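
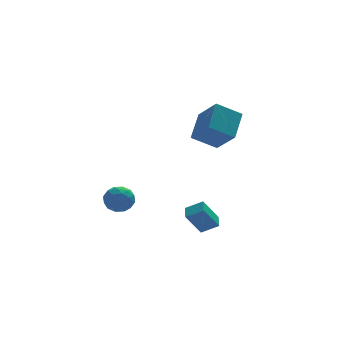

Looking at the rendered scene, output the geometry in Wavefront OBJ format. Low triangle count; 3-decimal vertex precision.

v -4.17 -1.54 0.459
v -3.56 -0.939 0.357
v -3.54 -1.981 1.623
v -2.93 -1.38 1.521
v -3.735 -1.147 1.725
v -4.124 -0.875 1.006
v -2.976 -2.045 0.974
v -3.365 -1.773 0.255
v -2.822 -1.251 0.675
v -3.291 -0.696 1.139
v -3.809 -2.224 0.841
v -4.278 -1.669 1.305
v -3.92 -1.201 0.306
v -3.18 -1.719 1.674
v -3.653 -1.582 1.794
v -3.294 -1.229 1.734
v -4.252 -1.163 0.687
v -3.893 -0.81 0.627
v -3.996 -0.932 1.431
v -3.207 -2.11 1.353
v -2.848 -1.757 1.293
v -3.806 -1.691 0.246
v -3.447 -1.338 0.186
v -3.104 -1.988 0.549
v -3.128 -1.031 0.433
v -2.758 -1.29 1.117
v -2.785 -1.681 0.796
v -3.014 -1.521 0.373
v -3.404 -0.705 0.705
v -3.034 -0.964 1.39
v -3.507 -0.827 1.51
v -3.735 -0.667 1.087
v -2.97 -0.889 0.893
v -4.066 -1.956 0.59
v -3.696 -2.215 1.275
v -3.365 -2.253 0.893
v -3.593 -2.093 0.47
v -4.342 -1.63 0.863
v -3.972 -1.889 1.547
v -4.086 -1.399 1.607
v -4.315 -1.239 1.184
v -4.13 -2.031 1.087
v 2.857 2.4 2.243
v 3.39 1.053 3.471
v 1.471 2.61 3.074
v 2.004 1.262 4.303
v 3.716 3.738 3.337
v 4.249 2.39 4.566
v 2.33 3.947 4.169
v 2.863 2.6 5.397
v -0.562 -2.993 0.016
v 0.266 -3.369 0.541
v -0.331 -2.174 0.238
v 0.497 -2.549 0.763
v 0.283 -2.891 -1.243
v 1.111 -3.266 -0.718
v 0.514 -2.071 -1.021
v 1.342 -2.447 -0.496
f 1 38 17
f 38 12 41
f 17 41 6
f 38 41 17
f 1 17 13
f 17 6 18
f 13 18 2
f 17 18 13
f 1 13 22
f 13 2 23
f 22 23 8
f 13 23 22
f 1 22 34
f 22 8 37
f 34 37 11
f 22 37 34
f 1 34 38
f 34 11 42
f 38 42 12
f 34 42 38
f 2 18 29
f 18 6 32
f 29 32 10
f 18 32 29
f 6 41 19
f 41 12 40
f 19 40 5
f 41 40 19
f 12 42 39
f 42 11 35
f 39 35 3
f 42 35 39
f 11 37 36
f 37 8 24
f 36 24 7
f 37 24 36
f 8 23 28
f 23 2 25
f 28 25 9
f 23 25 28
f 4 30 16
f 30 10 31
f 16 31 5
f 30 31 16
f 4 16 14
f 16 5 15
f 14 15 3
f 16 15 14
f 4 14 21
f 14 3 20
f 21 20 7
f 14 20 21
f 4 21 26
f 21 7 27
f 26 27 9
f 21 27 26
f 4 26 30
f 26 9 33
f 30 33 10
f 26 33 30
f 5 31 19
f 31 10 32
f 19 32 6
f 31 32 19
f 3 15 39
f 15 5 40
f 39 40 12
f 15 40 39
f 7 20 36
f 20 3 35
f 36 35 11
f 20 35 36
f 9 27 28
f 27 7 24
f 28 24 8
f 27 24 28
f 10 33 29
f 33 9 25
f 29 25 2
f 33 25 29
f 44 46 43
f 47 44 43
f 43 46 45
f 45 47 43
f 44 50 46
f 48 44 47
f 48 50 44
f 46 50 45
f 49 47 45
f 45 50 49
f 49 48 47
f 50 48 49
f 52 54 51
f 55 52 51
f 51 54 53
f 53 55 51
f 52 58 54
f 56 52 55
f 56 58 52
f 54 58 53
f 57 55 53
f 53 58 57
f 57 56 55
f 58 56 57



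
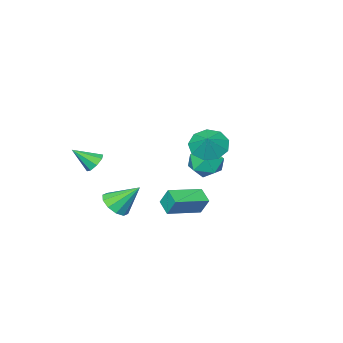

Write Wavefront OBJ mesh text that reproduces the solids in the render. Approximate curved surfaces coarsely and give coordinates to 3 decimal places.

v 3.488 0.425 -2.654
v 3.91 -0.096 -2.009
v 2.652 1.415 -1.306
v 4.251 0.351 -2.126
v 4.301 0.827 -2.445
v 4.04 1.149 -2.843
v 3.569 1.194 -3.169
v 3.067 0.946 -3.298
v 2.726 0.498 -3.181
v 2.676 0.023 -2.863
v 2.937 -0.299 -2.464
v 3.408 -0.345 -2.138
v -3.88 0.716 -1.497
v -2.783 0.522 -1.229
v -3.877 -0.782 -2.591
v -2.78 -0.976 -2.323
v -3.597 -1.117 -1.531
v -3.598 -0.191 -0.855
v -3.062 -0.069 -2.965
v -3.063 0.857 -2.289
v -2.277 0.037 -2.136
v -2.608 -0.611 -1.25
v -4.052 0.351 -2.57
v -4.383 -0.297 -1.684
v -0.954 1.52 -3.443
v -1.061 2.058 -2.41
v -0.676 2.429 -3.888
v -0.782 2.967 -2.854
v 1.042 1.113 -3.026
v 0.936 1.651 -1.992
v 1.321 2.022 -3.47
v 1.214 2.56 -2.437
v 3.527 -1.17 -0.175
v 3.967 -1.298 -0.69
v 4.433 -1.95 0.795
v 4.08 -0.85 -0.435
v 3.868 -0.589 -0.027
v 3.457 -0.668 0.294
v 3.086 -1.042 0.34
v 2.973 -1.49 0.085
v 3.185 -1.751 -0.323
v 3.597 -1.671 -0.644
v -0.225 3.528 1.669
v 0.69 3.242 1.171
v 0.405 4.112 2.491
v 0.445 3.884 0.901
v -0.113 4.36 0.99
v -0.723 4.446 1.397
v -1.101 4.103 1.931
v -1.069 3.49 2.342
v -0.642 2.895 2.438
v -0.02 2.595 2.174
v 0.506 2.733 1.674
f 2 1 4
f 2 4 3
f 4 1 5
f 4 5 3
f 5 1 6
f 5 6 3
f 6 1 7
f 6 7 3
f 7 1 8
f 7 8 3
f 8 1 9
f 8 9 3
f 9 1 10
f 9 10 3
f 10 1 11
f 10 11 3
f 11 1 12
f 11 12 3
f 12 1 2
f 12 2 3
f 13 24 18
f 13 18 14
f 13 14 20
f 13 20 23
f 13 23 24
f 14 18 22
f 18 24 17
f 24 23 15
f 23 20 19
f 20 14 21
f 16 22 17
f 16 17 15
f 16 15 19
f 16 19 21
f 16 21 22
f 17 22 18
f 15 17 24
f 19 15 23
f 21 19 20
f 22 21 14
f 26 28 25
f 29 26 25
f 25 28 27
f 27 29 25
f 26 32 28
f 30 26 29
f 30 32 26
f 28 32 27
f 31 29 27
f 27 32 31
f 31 30 29
f 32 30 31
f 34 33 36
f 34 36 35
f 36 33 37
f 36 37 35
f 37 33 38
f 37 38 35
f 38 33 39
f 38 39 35
f 39 33 40
f 39 40 35
f 40 33 41
f 40 41 35
f 41 33 42
f 41 42 35
f 42 33 34
f 42 34 35
f 44 43 46
f 44 46 45
f 46 43 47
f 46 47 45
f 47 43 48
f 47 48 45
f 48 43 49
f 48 49 45
f 49 43 50
f 49 50 45
f 50 43 51
f 50 51 45
f 51 43 52
f 51 52 45
f 52 43 53
f 52 53 45
f 53 43 44
f 53 44 45



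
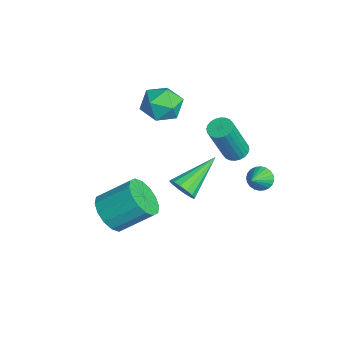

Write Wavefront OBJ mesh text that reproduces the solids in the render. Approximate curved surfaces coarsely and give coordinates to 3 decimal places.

v -0.719 -1.173 -4.038
v 0.17 -1.258 -4.146
v 0.408 -0.013 -3.17
v -0.481 0.073 -3.062
v 0.035 -0.967 -4.484
v 0.274 0.278 -3.508
v -0.302 -0.732 -4.702
v -0.064 0.514 -3.726
v -0.751 -0.614 -4.743
v -0.513 0.631 -3.767
v -1.191 -0.646 -4.595
v -0.953 0.599 -3.618
v -1.505 -0.819 -4.297
v -1.267 0.426 -3.321
v -1.608 -1.087 -3.93
v -1.37 0.158 -2.954
v -1.474 -1.378 -3.592
v -1.235 -0.133 -2.616
v -1.136 -1.614 -3.374
v -0.898 -0.368 -2.398
v -0.687 -1.731 -3.333
v -0.449 -0.486 -2.357
v -0.247 -1.699 -3.482
v -0.009 -0.454 -2.505
v 0.067 -1.526 -3.779
v 0.305 -0.281 -2.803
v -3.081 2.058 0.126
v -2.664 1.717 -0.587
v -3.576 0.743 0.467
v -3.159 0.402 -0.246
v -2.683 0.706 0.447
v -2.377 1.519 0.236
v -3.863 0.941 -0.356
v -3.557 1.754 -0.567
v -3.147 1.026 -0.885
v -2.418 0.881 -0.388
v -3.822 1.579 0.268
v -3.093 1.434 0.765
v 1.3 3.979 -1.063
v 1.665 4.066 -1.423
v 2.04 3.461 -0.437
v 1.683 4.231 -1.308
v 1.643 4.359 -1.155
v 1.551 4.429 -0.988
v 1.421 4.43 -0.833
v 1.272 4.362 -0.713
v 1.127 4.237 -0.646
v 1.009 4.072 -0.642
v 0.935 3.893 -0.703
v 0.916 3.727 -0.819
v 0.956 3.6 -0.971
v 1.048 3.53 -1.138
v 1.179 3.529 -1.293
v 1.328 3.596 -1.414
v 1.472 3.722 -1.481
v 1.591 3.887 -1.484
v -0.624 3.522 -1.057
v -0.253 3.234 -1.255
v 0.156 2.53 0.539
v -0.216 2.818 0.737
v -0.153 3.401 -1.212
v 0.255 2.697 0.582
v -0.126 3.586 -1.145
v 0.282 2.882 0.649
v -0.174 3.762 -1.065
v 0.234 3.058 0.729
v -0.291 3.901 -0.984
v 0.117 3.197 0.81
v -0.458 3.983 -0.914
v -0.05 3.278 0.88
v -0.651 3.994 -0.866
v -0.243 3.29 0.928
v -0.84 3.934 -0.846
v -0.432 3.229 0.948
v -0.996 3.81 -0.859
v -0.587 3.106 0.935
v -1.095 3.643 -0.902
v -0.687 2.939 0.892
v -1.122 3.458 -0.969
v -0.714 2.754 0.825
v -1.074 3.282 -1.049
v -0.666 2.578 0.745
v -0.957 3.143 -1.13
v -0.549 2.439 0.664
v -0.79 3.062 -1.2
v -0.382 2.357 0.594
v -0.597 3.05 -1.248
v -0.189 2.346 0.546
v -0.408 3.111 -1.268
v -0 2.406 0.526
v 1.148 1.166 -1.346
v 1.444 1.031 -0.842
v 0.292 2.554 -0.474
v 1.625 1.235 -0.989
v 1.679 1.421 -1.232
v 1.59 1.539 -1.505
v 1.383 1.556 -1.736
v 1.113 1.469 -1.863
v 0.853 1.3 -1.851
v 0.671 1.096 -1.703
v 0.617 0.91 -1.46
v 0.706 0.793 -1.187
v 0.913 0.775 -0.956
v 1.183 0.863 -0.829
f 2 1 5
f 2 5 3
f 3 5 6
f 3 6 4
f 5 1 7
f 5 7 6
f 6 7 8
f 6 8 4
f 7 1 9
f 7 9 8
f 8 9 10
f 8 10 4
f 9 1 11
f 9 11 10
f 10 11 12
f 10 12 4
f 11 1 13
f 11 13 12
f 12 13 14
f 12 14 4
f 13 1 15
f 13 15 14
f 14 15 16
f 14 16 4
f 15 1 17
f 15 17 16
f 16 17 18
f 16 18 4
f 17 1 19
f 17 19 18
f 18 19 20
f 18 20 4
f 19 1 21
f 19 21 20
f 20 21 22
f 20 22 4
f 21 1 23
f 21 23 22
f 22 23 24
f 22 24 4
f 23 1 25
f 23 25 24
f 24 25 26
f 24 26 4
f 25 1 2
f 25 2 26
f 26 2 3
f 26 3 4
f 27 38 32
f 27 32 28
f 27 28 34
f 27 34 37
f 27 37 38
f 28 32 36
f 32 38 31
f 38 37 29
f 37 34 33
f 34 28 35
f 30 36 31
f 30 31 29
f 30 29 33
f 30 33 35
f 30 35 36
f 31 36 32
f 29 31 38
f 33 29 37
f 35 33 34
f 36 35 28
f 40 39 42
f 40 42 41
f 42 39 43
f 42 43 41
f 43 39 44
f 43 44 41
f 44 39 45
f 44 45 41
f 45 39 46
f 45 46 41
f 46 39 47
f 46 47 41
f 47 39 48
f 47 48 41
f 48 39 49
f 48 49 41
f 49 39 50
f 49 50 41
f 50 39 51
f 50 51 41
f 51 39 52
f 51 52 41
f 52 39 53
f 52 53 41
f 53 39 54
f 53 54 41
f 54 39 55
f 54 55 41
f 55 39 56
f 55 56 41
f 56 39 40
f 56 40 41
f 58 57 61
f 58 61 59
f 59 61 62
f 59 62 60
f 61 57 63
f 61 63 62
f 62 63 64
f 62 64 60
f 63 57 65
f 63 65 64
f 64 65 66
f 64 66 60
f 65 57 67
f 65 67 66
f 66 67 68
f 66 68 60
f 67 57 69
f 67 69 68
f 68 69 70
f 68 70 60
f 69 57 71
f 69 71 70
f 70 71 72
f 70 72 60
f 71 57 73
f 71 73 72
f 72 73 74
f 72 74 60
f 73 57 75
f 73 75 74
f 74 75 76
f 74 76 60
f 75 57 77
f 75 77 76
f 76 77 78
f 76 78 60
f 77 57 79
f 77 79 78
f 78 79 80
f 78 80 60
f 79 57 81
f 79 81 80
f 80 81 82
f 80 82 60
f 81 57 83
f 81 83 82
f 82 83 84
f 82 84 60
f 83 57 85
f 83 85 84
f 84 85 86
f 84 86 60
f 85 57 87
f 85 87 86
f 86 87 88
f 86 88 60
f 87 57 89
f 87 89 88
f 88 89 90
f 88 90 60
f 89 57 58
f 89 58 90
f 90 58 59
f 90 59 60
f 92 91 94
f 92 94 93
f 94 91 95
f 94 95 93
f 95 91 96
f 95 96 93
f 96 91 97
f 96 97 93
f 97 91 98
f 97 98 93
f 98 91 99
f 98 99 93
f 99 91 100
f 99 100 93
f 100 91 101
f 100 101 93
f 101 91 102
f 101 102 93
f 102 91 103
f 102 103 93
f 103 91 104
f 103 104 93
f 104 91 92
f 104 92 93



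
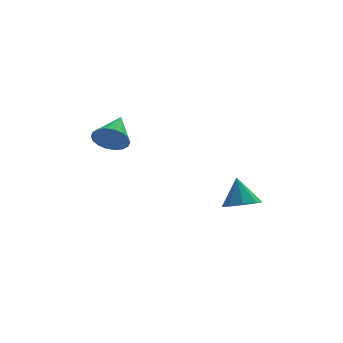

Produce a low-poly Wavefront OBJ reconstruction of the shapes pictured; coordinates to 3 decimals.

v 1.272 -2.528 -3.676
v 1.682 -3.05 -3.371
v 1.168 -1.972 -2.584
v 1.973 -2.677 -3.533
v 1.935 -2.235 -3.762
v 1.588 -1.93 -3.95
v 1.093 -1.905 -4.011
v 0.682 -2.171 -3.914
v 0.547 -2.605 -3.707
v 0.752 -3.002 -3.484
v 1.2 -3.178 -3.352
v -3.248 -1.678 -0.583
v -2.817 -1.563 -1.135
v -2.752 -0.542 0.043
v -3.078 -1.404 -1.216
v -3.373 -1.3 -1.171
v -3.643 -1.271 -1.01
v -3.835 -1.322 -0.765
v -3.911 -1.444 -0.483
v -3.856 -1.613 -0.222
v -3.68 -1.794 -0.032
v -3.419 -1.953 0.049
v -3.124 -2.057 0.004
v -2.853 -2.086 -0.157
v -2.661 -2.035 -0.402
v -2.585 -1.913 -0.684
v -2.641 -1.744 -0.945
f 2 1 4
f 2 4 3
f 4 1 5
f 4 5 3
f 5 1 6
f 5 6 3
f 6 1 7
f 6 7 3
f 7 1 8
f 7 8 3
f 8 1 9
f 8 9 3
f 9 1 10
f 9 10 3
f 10 1 11
f 10 11 3
f 11 1 2
f 11 2 3
f 13 12 15
f 13 15 14
f 15 12 16
f 15 16 14
f 16 12 17
f 16 17 14
f 17 12 18
f 17 18 14
f 18 12 19
f 18 19 14
f 19 12 20
f 19 20 14
f 20 12 21
f 20 21 14
f 21 12 22
f 21 22 14
f 22 12 23
f 22 23 14
f 23 12 24
f 23 24 14
f 24 12 25
f 24 25 14
f 25 12 26
f 25 26 14
f 26 12 27
f 26 27 14
f 27 12 13
f 27 13 14



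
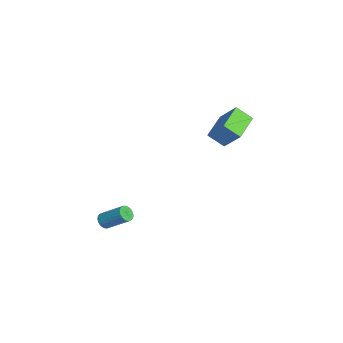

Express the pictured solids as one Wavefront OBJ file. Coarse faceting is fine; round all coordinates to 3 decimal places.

v -0.155 -3.658 -3.18
v 0.298 -3.827 -3.307
v 0.968 -2.751 -2.347
v 0.515 -2.582 -2.22
v 0.269 -3.689 -3.442
v 0.94 -2.613 -2.482
v 0.176 -3.546 -3.537
v 0.847 -2.47 -2.577
v 0.033 -3.421 -3.578
v 0.703 -2.345 -2.618
v -0.139 -3.331 -3.558
v 0.531 -2.255 -2.598
v -0.314 -3.291 -3.48
v 0.357 -2.215 -2.521
v -0.464 -3.307 -3.357
v 0.206 -2.231 -2.398
v -0.568 -3.377 -3.207
v 0.103 -2.301 -2.247
v -0.608 -3.489 -3.053
v 0.062 -2.413 -2.093
v -0.58 -3.627 -2.918
v 0.091 -2.551 -1.958
v -0.487 -3.77 -2.823
v 0.184 -2.694 -1.863
v -0.343 -3.895 -2.782
v 0.327 -2.819 -1.822
v -0.171 -3.985 -2.802
v 0.499 -2.909 -1.842
v 0.003 -4.025 -2.879
v 0.674 -2.949 -1.92
v 0.154 -4.009 -3.002
v 0.824 -2.933 -2.043
v 0.257 -3.939 -3.153
v 0.928 -2.863 -2.193
v -4.309 4.008 0.406
v -4.65 3.165 1.126
v -3.489 4.709 1.615
v -3.83 3.866 2.335
v -2.89 3.074 -0.015
v -3.231 2.231 0.705
v -2.07 3.775 1.194
v -2.411 2.932 1.914
f 2 1 5
f 2 5 3
f 3 5 6
f 3 6 4
f 5 1 7
f 5 7 6
f 6 7 8
f 6 8 4
f 7 1 9
f 7 9 8
f 8 9 10
f 8 10 4
f 9 1 11
f 9 11 10
f 10 11 12
f 10 12 4
f 11 1 13
f 11 13 12
f 12 13 14
f 12 14 4
f 13 1 15
f 13 15 14
f 14 15 16
f 14 16 4
f 15 1 17
f 15 17 16
f 16 17 18
f 16 18 4
f 17 1 19
f 17 19 18
f 18 19 20
f 18 20 4
f 19 1 21
f 19 21 20
f 20 21 22
f 20 22 4
f 21 1 23
f 21 23 22
f 22 23 24
f 22 24 4
f 23 1 25
f 23 25 24
f 24 25 26
f 24 26 4
f 25 1 27
f 25 27 26
f 26 27 28
f 26 28 4
f 27 1 29
f 27 29 28
f 28 29 30
f 28 30 4
f 29 1 31
f 29 31 30
f 30 31 32
f 30 32 4
f 31 1 33
f 31 33 32
f 32 33 34
f 32 34 4
f 33 1 2
f 33 2 34
f 34 2 3
f 34 3 4
f 36 38 35
f 39 36 35
f 35 38 37
f 37 39 35
f 36 42 38
f 40 36 39
f 40 42 36
f 38 42 37
f 41 39 37
f 37 42 41
f 41 40 39
f 42 40 41



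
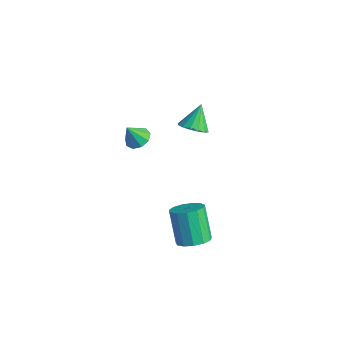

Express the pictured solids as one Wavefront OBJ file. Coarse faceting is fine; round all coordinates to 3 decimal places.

v -0.694 1.952 -0.952
v -0.318 1.406 -0.42
v -1.066 2.848 0.232
v -0.002 1.689 -0.534
v 0.13 2.043 -0.761
v 0.04 2.372 -1.038
v -0.246 2.589 -1.293
v -0.652 2.636 -1.456
v -1.069 2.499 -1.483
v -1.386 2.216 -1.369
v -1.517 1.862 -1.143
v -1.428 1.532 -0.865
v -1.142 1.315 -0.611
v -0.736 1.269 -0.448
v -3.451 0.471 -3.073
v -2.742 0.631 -2.85
v -3.689 -0.071 -1.927
v -3.06 1.025 -2.73
v -3.561 1.159 -2.771
v -4.01 0.971 -2.953
v -4.197 0.549 -3.191
v -4.036 0.09 -3.374
v -3.6 -0.191 -3.416
v -3.095 -0.162 -3.298
v -2.756 0.162 -3.074
v 3.691 -1.851 -4.49
v 4.425 -1.389 -4.153
v 3.382 -0.947 -2.492
v 2.649 -1.409 -2.83
v 4.142 -1.041 -4.424
v 3.1 -0.598 -2.763
v 3.716 -0.949 -4.715
v 2.674 -0.507 -3.054
v 3.283 -1.144 -4.935
v 2.24 -0.702 -3.275
v 2.979 -1.564 -5.014
v 1.936 -1.121 -3.354
v 2.901 -2.075 -4.927
v 1.859 -1.632 -3.266
v 3.074 -2.514 -4.701
v 2.032 -2.072 -3.04
v 3.443 -2.744 -4.408
v 2.401 -2.301 -2.747
v 3.891 -2.69 -4.141
v 2.849 -2.247 -2.481
v 4.275 -2.37 -3.986
v 3.233 -1.927 -2.325
v 4.474 -1.885 -3.99
v 3.432 -1.442 -2.329
f 2 1 4
f 2 4 3
f 4 1 5
f 4 5 3
f 5 1 6
f 5 6 3
f 6 1 7
f 6 7 3
f 7 1 8
f 7 8 3
f 8 1 9
f 8 9 3
f 9 1 10
f 9 10 3
f 10 1 11
f 10 11 3
f 11 1 12
f 11 12 3
f 12 1 13
f 12 13 3
f 13 1 14
f 13 14 3
f 14 1 2
f 14 2 3
f 16 15 18
f 16 18 17
f 18 15 19
f 18 19 17
f 19 15 20
f 19 20 17
f 20 15 21
f 20 21 17
f 21 15 22
f 21 22 17
f 22 15 23
f 22 23 17
f 23 15 24
f 23 24 17
f 24 15 25
f 24 25 17
f 25 15 16
f 25 16 17
f 27 26 30
f 27 30 28
f 28 30 31
f 28 31 29
f 30 26 32
f 30 32 31
f 31 32 33
f 31 33 29
f 32 26 34
f 32 34 33
f 33 34 35
f 33 35 29
f 34 26 36
f 34 36 35
f 35 36 37
f 35 37 29
f 36 26 38
f 36 38 37
f 37 38 39
f 37 39 29
f 38 26 40
f 38 40 39
f 39 40 41
f 39 41 29
f 40 26 42
f 40 42 41
f 41 42 43
f 41 43 29
f 42 26 44
f 42 44 43
f 43 44 45
f 43 45 29
f 44 26 46
f 44 46 45
f 45 46 47
f 45 47 29
f 46 26 48
f 46 48 47
f 47 48 49
f 47 49 29
f 48 26 27
f 48 27 49
f 49 27 28
f 49 28 29



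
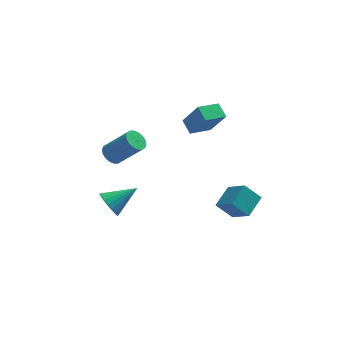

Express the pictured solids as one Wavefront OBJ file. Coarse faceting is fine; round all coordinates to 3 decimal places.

v -4.212 3.777 0.247
v -3.641 3.817 -0.238
v -2.277 3.303 1.329
v -2.848 3.263 1.813
v -3.66 4.128 -0.119
v -2.295 3.615 1.448
v -3.788 4.37 0.072
v -2.424 3.857 1.639
v -4 4.494 0.297
v -2.636 3.981 1.864
v -4.254 4.477 0.513
v -2.89 3.963 2.08
v -4.5 4.32 0.676
v -3.136 3.807 2.242
v -4.689 4.056 0.754
v -3.325 3.542 2.32
v -4.783 3.737 0.731
v -3.419 3.223 2.298
v -4.765 3.425 0.612
v -3.4 2.912 2.179
v -4.636 3.183 0.421
v -3.272 2.67 1.988
v -4.424 3.059 0.196
v -3.06 2.546 1.763
v -4.17 3.077 -0.02
v -2.806 2.563 1.547
v -3.924 3.233 -0.182
v -2.56 2.72 1.384
v -3.735 3.498 -0.26
v -2.371 2.984 1.306
v 0.13 2.364 2.903
v -0.214 3.193 3.408
v 1.372 3.079 2.575
v 1.027 3.908 3.08
v 0.933 1.712 4.52
v 0.588 2.541 5.025
v 2.174 2.427 4.192
v 1.83 3.256 4.697
v -4.692 -1.169 -0.042
v -4.236 -1.292 -0.808
v -3.068 -0.651 0.842
v -4.336 -0.933 -0.834
v -4.498 -0.614 -0.723
v -4.694 -0.391 -0.495
v -4.889 -0.303 -0.188
v -5.05 -0.365 0.144
v -5.149 -0.565 0.444
v -5.169 -0.87 0.66
v -5.107 -1.227 0.755
v -4.973 -1.573 0.711
v -4.79 -1.85 0.538
v -4.591 -2.009 0.264
v -4.408 -2.023 -0.062
v -4.275 -1.889 -0.385
v -4.214 -1.631 -0.649
v 1.715 -4.571 2.506
v 2.515 -3.484 3.062
v 0.961 -3.518 1.532
v 1.762 -2.431 2.088
v 2.618 -4.769 1.592
v 3.419 -3.682 2.148
v 1.865 -3.716 0.618
v 2.665 -2.629 1.174
f 2 1 5
f 2 5 3
f 3 5 6
f 3 6 4
f 5 1 7
f 5 7 6
f 6 7 8
f 6 8 4
f 7 1 9
f 7 9 8
f 8 9 10
f 8 10 4
f 9 1 11
f 9 11 10
f 10 11 12
f 10 12 4
f 11 1 13
f 11 13 12
f 12 13 14
f 12 14 4
f 13 1 15
f 13 15 14
f 14 15 16
f 14 16 4
f 15 1 17
f 15 17 16
f 16 17 18
f 16 18 4
f 17 1 19
f 17 19 18
f 18 19 20
f 18 20 4
f 19 1 21
f 19 21 20
f 20 21 22
f 20 22 4
f 21 1 23
f 21 23 22
f 22 23 24
f 22 24 4
f 23 1 25
f 23 25 24
f 24 25 26
f 24 26 4
f 25 1 27
f 25 27 26
f 26 27 28
f 26 28 4
f 27 1 29
f 27 29 28
f 28 29 30
f 28 30 4
f 29 1 2
f 29 2 30
f 30 2 3
f 30 3 4
f 32 34 31
f 35 32 31
f 31 34 33
f 33 35 31
f 32 38 34
f 36 32 35
f 36 38 32
f 34 38 33
f 37 35 33
f 33 38 37
f 37 36 35
f 38 36 37
f 40 39 42
f 40 42 41
f 42 39 43
f 42 43 41
f 43 39 44
f 43 44 41
f 44 39 45
f 44 45 41
f 45 39 46
f 45 46 41
f 46 39 47
f 46 47 41
f 47 39 48
f 47 48 41
f 48 39 49
f 48 49 41
f 49 39 50
f 49 50 41
f 50 39 51
f 50 51 41
f 51 39 52
f 51 52 41
f 52 39 53
f 52 53 41
f 53 39 54
f 53 54 41
f 54 39 55
f 54 55 41
f 55 39 40
f 55 40 41
f 57 59 56
f 60 57 56
f 56 59 58
f 58 60 56
f 57 63 59
f 61 57 60
f 61 63 57
f 59 63 58
f 62 60 58
f 58 63 62
f 62 61 60
f 63 61 62



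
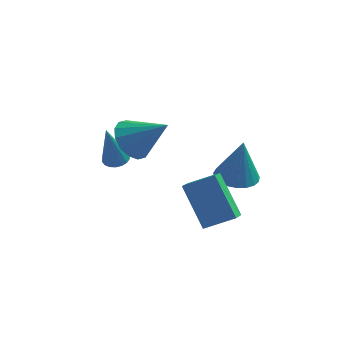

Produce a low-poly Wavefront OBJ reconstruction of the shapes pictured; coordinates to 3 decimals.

v 2.438 0.079 1.838
v 3.203 0.596 1.724
v 2.682 0.161 3.842
v 2.926 0.866 1.747
v 2.565 0.999 1.785
v 2.182 0.973 1.833
v 1.843 0.793 1.881
v 1.608 0.489 1.922
v 1.515 0.114 1.949
v 1.583 -0.267 1.956
v 1.798 -0.588 1.943
v 2.124 -0.793 1.912
v 2.504 -0.848 1.868
v 2.873 -0.743 1.819
v 3.167 -0.495 1.773
v 3.334 -0.148 1.739
v 3.347 0.238 1.721
v -1.929 2.004 2.28
v -1.35 1.628 1.502
v -0.431 1.656 3.56
v -1.24 2.155 1.516
v -1.314 2.641 1.734
v -1.553 2.957 2.1
v -1.892 3.017 2.513
v -2.242 2.806 2.864
v -2.507 2.379 3.059
v -2.617 1.853 3.045
v -2.543 1.366 2.826
v -2.304 1.051 2.461
v -1.965 0.991 2.047
v -1.616 1.202 1.696
v -2.764 3.244 0.072
v -2.343 3.646 0.217
v -3.096 2.836 2.168
v -2.566 3.793 0.211
v -2.828 3.831 0.176
v -3.077 3.753 0.122
v -3.265 3.574 0.057
v -3.353 3.329 -0.004
v -3.324 3.068 -0.051
v -3.185 2.841 -0.072
v -2.962 2.694 -0.066
v -2.7 2.656 -0.032
v -2.45 2.734 0.023
v -2.263 2.914 0.088
v -2.175 3.158 0.149
v -2.204 3.419 0.195
v 1.328 -2.8 0.929
v 0.42 -1.685 2.513
v 1.485 -2.002 0.457
v 0.576 -0.887 2.041
v 2.584 -2.673 1.559
v 1.675 -1.558 3.143
v 2.74 -1.875 1.087
v 1.832 -0.76 2.671
f 2 1 4
f 2 4 3
f 4 1 5
f 4 5 3
f 5 1 6
f 5 6 3
f 6 1 7
f 6 7 3
f 7 1 8
f 7 8 3
f 8 1 9
f 8 9 3
f 9 1 10
f 9 10 3
f 10 1 11
f 10 11 3
f 11 1 12
f 11 12 3
f 12 1 13
f 12 13 3
f 13 1 14
f 13 14 3
f 14 1 15
f 14 15 3
f 15 1 16
f 15 16 3
f 16 1 17
f 16 17 3
f 17 1 2
f 17 2 3
f 19 18 21
f 19 21 20
f 21 18 22
f 21 22 20
f 22 18 23
f 22 23 20
f 23 18 24
f 23 24 20
f 24 18 25
f 24 25 20
f 25 18 26
f 25 26 20
f 26 18 27
f 26 27 20
f 27 18 28
f 27 28 20
f 28 18 29
f 28 29 20
f 29 18 30
f 29 30 20
f 30 18 31
f 30 31 20
f 31 18 19
f 31 19 20
f 33 32 35
f 33 35 34
f 35 32 36
f 35 36 34
f 36 32 37
f 36 37 34
f 37 32 38
f 37 38 34
f 38 32 39
f 38 39 34
f 39 32 40
f 39 40 34
f 40 32 41
f 40 41 34
f 41 32 42
f 41 42 34
f 42 32 43
f 42 43 34
f 43 32 44
f 43 44 34
f 44 32 45
f 44 45 34
f 45 32 46
f 45 46 34
f 46 32 47
f 46 47 34
f 47 32 33
f 47 33 34
f 49 51 48
f 52 49 48
f 48 51 50
f 50 52 48
f 49 55 51
f 53 49 52
f 53 55 49
f 51 55 50
f 54 52 50
f 50 55 54
f 54 53 52
f 55 53 54



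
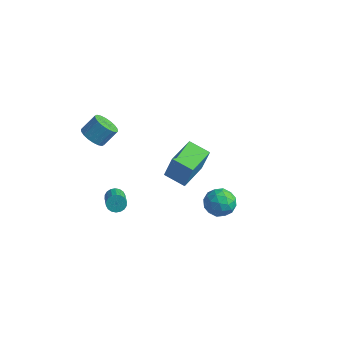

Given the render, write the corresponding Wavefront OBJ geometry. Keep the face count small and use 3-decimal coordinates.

v -1.184 -0.532 -3.109
v -0.799 -0.406 -1.696
v -1.334 1.207 -3.223
v -0.95 1.334 -1.81
v -0.03 -0.454 -3.43
v 0.354 -0.327 -2.017
v -0.181 1.286 -3.544
v 0.204 1.412 -2.131
v 3.373 -1.821 -1.573
v 3.92 -2.416 -1.433
v 2.54 -2.384 -0.707
v 3.087 -2.979 -0.567
v 3.238 -2.214 -0.313
v 3.753 -1.866 -0.848
v 2.707 -2.934 -1.292
v 3.222 -2.586 -1.827
v 3.508 -3.104 -1.259
v 3.837 -2.658 -0.654
v 2.623 -2.142 -1.486
v 2.952 -1.696 -0.881
v 3.72 -2.069 -1.579
v 2.74 -2.731 -0.561
v 2.829 -2.281 -0.412
v 3.151 -2.63 -0.329
v 3.622 -1.746 -1.235
v 3.943 -2.096 -1.153
v 3.542 -1.977 -0.494
v 2.517 -2.704 -0.987
v 2.838 -3.054 -0.905
v 3.309 -2.17 -1.811
v 3.631 -2.519 -1.728
v 2.918 -2.823 -1.646
v 3.799 -2.823 -1.394
v 3.309 -3.154 -0.885
v 3.086 -3.127 -1.312
v 3.389 -2.923 -1.626
v 3.992 -2.561 -1.039
v 3.503 -2.892 -0.53
v 3.592 -2.442 -0.38
v 3.894 -2.238 -0.695
v 3.75 -2.966 -0.937
v 2.957 -1.908 -1.61
v 2.468 -2.239 -1.101
v 2.566 -2.562 -1.445
v 2.868 -2.358 -1.76
v 3.151 -1.646 -1.255
v 2.661 -1.977 -0.746
v 3.071 -1.877 -0.514
v 3.374 -1.673 -0.828
v 2.71 -1.834 -1.203
v -3.355 -3.318 1.056
v -2.773 -3.215 0.68
v -2.403 -2.579 1.429
v -2.985 -2.682 1.804
v -2.962 -2.988 0.58
v -2.591 -2.352 1.329
v -3.228 -2.826 0.574
v -2.857 -2.19 1.323
v -3.519 -2.762 0.664
v -3.149 -2.125 1.412
v -3.778 -2.808 0.831
v -3.408 -2.171 1.579
v -3.953 -2.955 1.042
v -3.583 -2.318 1.791
v -4.01 -3.173 1.257
v -3.64 -2.537 2.005
v -3.937 -3.421 1.431
v -3.567 -2.785 2.18
v -3.749 -3.648 1.531
v -3.378 -3.012 2.28
v -3.483 -3.81 1.537
v -3.112 -3.174 2.286
v -3.191 -3.875 1.448
v -2.821 -3.238 2.196
v -2.932 -3.829 1.281
v -2.562 -3.192 2.029
v -2.757 -3.682 1.069
v -2.387 -3.045 1.818
v -2.7 -3.463 0.855
v -2.33 -2.827 1.603
v -2.771 -2.461 -4.201
v -2.346 -2.213 -4.333
v -1.603 -3.111 -3.632
v -2.029 -3.359 -3.499
v -2.405 -2.111 -4.14
v -1.663 -3.009 -3.438
v -2.538 -2.078 -3.958
v -1.795 -2.976 -3.256
v -2.716 -2.121 -3.825
v -1.974 -3.019 -3.123
v -2.905 -2.232 -3.766
v -2.163 -3.13 -3.064
v -3.068 -2.388 -3.793
v -2.326 -3.285 -3.091
v -3.172 -2.558 -3.901
v -2.43 -3.456 -3.199
v -3.197 -2.709 -4.068
v -2.454 -3.607 -3.367
v -3.137 -2.811 -4.262
v -2.395 -3.709 -3.56
v -3.005 -2.844 -4.444
v -2.262 -3.742 -3.742
v -2.826 -2.801 -4.577
v -2.084 -3.699 -3.875
v -2.637 -2.69 -4.636
v -1.895 -3.588 -3.934
v -2.474 -2.535 -4.609
v -1.732 -3.432 -3.907
v -2.37 -2.364 -4.501
v -1.628 -3.262 -3.799
f 2 4 1
f 5 2 1
f 1 4 3
f 3 5 1
f 2 8 4
f 6 2 5
f 6 8 2
f 4 8 3
f 7 5 3
f 3 8 7
f 7 6 5
f 8 6 7
f 9 46 25
f 46 20 49
f 25 49 14
f 46 49 25
f 9 25 21
f 25 14 26
f 21 26 10
f 25 26 21
f 9 21 30
f 21 10 31
f 30 31 16
f 21 31 30
f 9 30 42
f 30 16 45
f 42 45 19
f 30 45 42
f 9 42 46
f 42 19 50
f 46 50 20
f 42 50 46
f 10 26 37
f 26 14 40
f 37 40 18
f 26 40 37
f 14 49 27
f 49 20 48
f 27 48 13
f 49 48 27
f 20 50 47
f 50 19 43
f 47 43 11
f 50 43 47
f 19 45 44
f 45 16 32
f 44 32 15
f 45 32 44
f 16 31 36
f 31 10 33
f 36 33 17
f 31 33 36
f 12 38 24
f 38 18 39
f 24 39 13
f 38 39 24
f 12 24 22
f 24 13 23
f 22 23 11
f 24 23 22
f 12 22 29
f 22 11 28
f 29 28 15
f 22 28 29
f 12 29 34
f 29 15 35
f 34 35 17
f 29 35 34
f 12 34 38
f 34 17 41
f 38 41 18
f 34 41 38
f 13 39 27
f 39 18 40
f 27 40 14
f 39 40 27
f 11 23 47
f 23 13 48
f 47 48 20
f 23 48 47
f 15 28 44
f 28 11 43
f 44 43 19
f 28 43 44
f 17 35 36
f 35 15 32
f 36 32 16
f 35 32 36
f 18 41 37
f 41 17 33
f 37 33 10
f 41 33 37
f 52 51 55
f 52 55 53
f 53 55 56
f 53 56 54
f 55 51 57
f 55 57 56
f 56 57 58
f 56 58 54
f 57 51 59
f 57 59 58
f 58 59 60
f 58 60 54
f 59 51 61
f 59 61 60
f 60 61 62
f 60 62 54
f 61 51 63
f 61 63 62
f 62 63 64
f 62 64 54
f 63 51 65
f 63 65 64
f 64 65 66
f 64 66 54
f 65 51 67
f 65 67 66
f 66 67 68
f 66 68 54
f 67 51 69
f 67 69 68
f 68 69 70
f 68 70 54
f 69 51 71
f 69 71 70
f 70 71 72
f 70 72 54
f 71 51 73
f 71 73 72
f 72 73 74
f 72 74 54
f 73 51 75
f 73 75 74
f 74 75 76
f 74 76 54
f 75 51 77
f 75 77 76
f 76 77 78
f 76 78 54
f 77 51 79
f 77 79 78
f 78 79 80
f 78 80 54
f 79 51 52
f 79 52 80
f 80 52 53
f 80 53 54
f 82 81 85
f 82 85 83
f 83 85 86
f 83 86 84
f 85 81 87
f 85 87 86
f 86 87 88
f 86 88 84
f 87 81 89
f 87 89 88
f 88 89 90
f 88 90 84
f 89 81 91
f 89 91 90
f 90 91 92
f 90 92 84
f 91 81 93
f 91 93 92
f 92 93 94
f 92 94 84
f 93 81 95
f 93 95 94
f 94 95 96
f 94 96 84
f 95 81 97
f 95 97 96
f 96 97 98
f 96 98 84
f 97 81 99
f 97 99 98
f 98 99 100
f 98 100 84
f 99 81 101
f 99 101 100
f 100 101 102
f 100 102 84
f 101 81 103
f 101 103 102
f 102 103 104
f 102 104 84
f 103 81 105
f 103 105 104
f 104 105 106
f 104 106 84
f 105 81 107
f 105 107 106
f 106 107 108
f 106 108 84
f 107 81 109
f 107 109 108
f 108 109 110
f 108 110 84
f 109 81 82
f 109 82 110
f 110 82 83
f 110 83 84



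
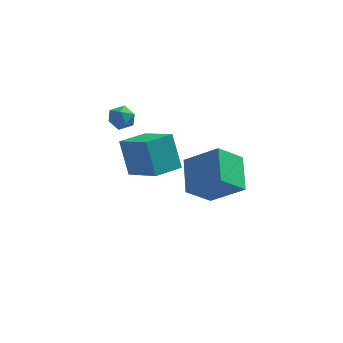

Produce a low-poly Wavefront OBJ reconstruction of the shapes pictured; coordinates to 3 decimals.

v -3.849 1.571 2.038
v -3.157 1.448 1.992
v -4.043 0.452 2.128
v -3.351 0.329 2.082
v -3.615 0.642 2.655
v -3.496 1.334 2.599
v -3.704 0.566 1.521
v -3.585 1.258 1.465
v -3.067 0.827 1.673
v -3.013 0.874 2.373
v -4.187 1.026 1.747
v -4.133 1.073 2.447
v -1.72 -3.512 1.63
v -2.177 -2.791 3.238
v -2.993 -2.31 0.729
v -3.45 -1.589 2.337
v -0.69 -2.531 1.483
v -1.147 -1.81 3.091
v -1.963 -1.329 0.582
v -2.42 -0.608 2.19
v -0.753 1.165 -3.078
v 0.856 0.696 -1.813
v -0.959 2.902 -2.172
v 0.651 2.433 -0.907
v 0.349 1.887 -4.213
v 1.959 1.418 -2.948
v 0.144 3.624 -3.307
v 1.753 3.155 -2.042
f 1 12 6
f 1 6 2
f 1 2 8
f 1 8 11
f 1 11 12
f 2 6 10
f 6 12 5
f 12 11 3
f 11 8 7
f 8 2 9
f 4 10 5
f 4 5 3
f 4 3 7
f 4 7 9
f 4 9 10
f 5 10 6
f 3 5 12
f 7 3 11
f 9 7 8
f 10 9 2
f 14 16 13
f 17 14 13
f 13 16 15
f 15 17 13
f 14 20 16
f 18 14 17
f 18 20 14
f 16 20 15
f 19 17 15
f 15 20 19
f 19 18 17
f 20 18 19
f 22 24 21
f 25 22 21
f 21 24 23
f 23 25 21
f 22 28 24
f 26 22 25
f 26 28 22
f 24 28 23
f 27 25 23
f 23 28 27
f 27 26 25
f 28 26 27



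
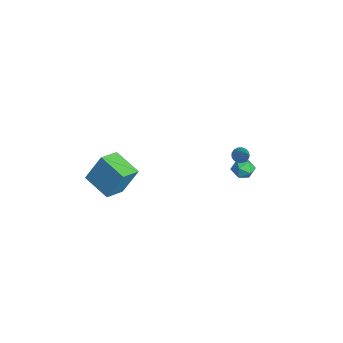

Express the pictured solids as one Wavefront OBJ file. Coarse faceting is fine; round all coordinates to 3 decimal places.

v -2.519 -5.094 -2.657
v -2.25 -4.223 -0.899
v -3.26 -3.988 -3.091
v -2.99 -3.117 -1.334
v -0.97 -4.303 -3.286
v -0.7 -3.432 -1.529
v -1.71 -3.197 -3.721
v -1.441 -2.326 -1.963
v -0.703 3.773 -2.741
v 0.015 3.625 -2.882
v -0.635 3.135 -1.718
v 0.083 2.987 -1.859
v -0.128 3.681 -1.684
v -0.17 4.076 -2.316
v -0.45 2.684 -2.284
v -0.492 3.079 -2.916
v 0.171 2.952 -2.599
v 0.371 3.569 -2.228
v -0.991 3.191 -2.372
v -0.791 3.808 -2.001
v 1.176 2.654 0.272
v 1.435 2.353 -0.048
v 2.524 2.626 1.388
v 1.497 2.578 -0.117
v 1.486 2.821 -0.097
v 1.403 3.026 0.007
v 1.269 3.145 0.172
v 1.113 3.152 0.36
v 0.972 3.045 0.528
v 0.878 2.848 0.637
v 0.852 2.607 0.662
v 0.9 2.376 0.598
v 1.012 2.209 0.459
v 1.161 2.144 0.278
v 1.314 2.196 0.094
f 2 4 1
f 5 2 1
f 1 4 3
f 3 5 1
f 2 8 4
f 6 2 5
f 6 8 2
f 4 8 3
f 7 5 3
f 3 8 7
f 7 6 5
f 8 6 7
f 9 20 14
f 9 14 10
f 9 10 16
f 9 16 19
f 9 19 20
f 10 14 18
f 14 20 13
f 20 19 11
f 19 16 15
f 16 10 17
f 12 18 13
f 12 13 11
f 12 11 15
f 12 15 17
f 12 17 18
f 13 18 14
f 11 13 20
f 15 11 19
f 17 15 16
f 18 17 10
f 22 21 24
f 22 24 23
f 24 21 25
f 24 25 23
f 25 21 26
f 25 26 23
f 26 21 27
f 26 27 23
f 27 21 28
f 27 28 23
f 28 21 29
f 28 29 23
f 29 21 30
f 29 30 23
f 30 21 31
f 30 31 23
f 31 21 32
f 31 32 23
f 32 21 33
f 32 33 23
f 33 21 34
f 33 34 23
f 34 21 35
f 34 35 23
f 35 21 22
f 35 22 23



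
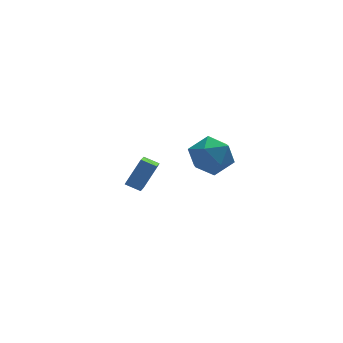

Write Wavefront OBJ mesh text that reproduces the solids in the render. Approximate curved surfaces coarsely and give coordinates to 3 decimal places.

v -1.424 3.866 -2.134
v -1.836 2.81 -1.656
v -2.115 4.291 -1.792
v -2.527 3.235 -1.314
v -0.533 4.165 -0.706
v -0.945 3.109 -0.228
v -1.224 4.59 -0.364
v -1.636 3.534 0.114
v -0.735 -1.822 3.869
v 0.255 -1.703 4.515
v 0.265 -2.737 2.505
v 1.255 -2.618 3.151
v 0.388 -3.343 3.52
v -0.23 -2.777 4.362
v 0.75 -1.663 2.658
v 0.132 -1.097 3.5
v 1.173 -1.605 3.766
v 0.949 -2.643 4.299
v -0.429 -1.797 2.721
v -0.653 -2.835 3.254
f 2 4 1
f 5 2 1
f 1 4 3
f 3 5 1
f 2 8 4
f 6 2 5
f 6 8 2
f 4 8 3
f 7 5 3
f 3 8 7
f 7 6 5
f 8 6 7
f 9 20 14
f 9 14 10
f 9 10 16
f 9 16 19
f 9 19 20
f 10 14 18
f 14 20 13
f 20 19 11
f 19 16 15
f 16 10 17
f 12 18 13
f 12 13 11
f 12 11 15
f 12 15 17
f 12 17 18
f 13 18 14
f 11 13 20
f 15 11 19
f 17 15 16
f 18 17 10



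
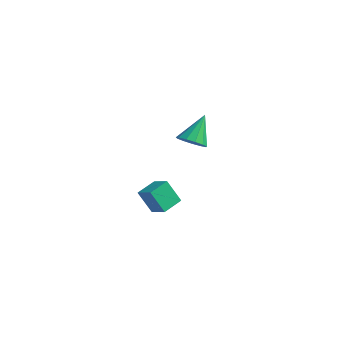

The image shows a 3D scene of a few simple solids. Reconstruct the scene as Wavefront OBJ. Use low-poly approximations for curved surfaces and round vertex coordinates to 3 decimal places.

v 2.013 -1.945 2.086
v 2.567 -2.239 2.397
v 1.807 -1.015 3.334
v 2.705 -1.932 2.191
v 2.623 -1.63 1.952
v 2.348 -1.427 1.755
v 1.966 -1.389 1.664
v 1.599 -1.527 1.706
v 1.364 -1.798 1.87
v 1.334 -2.116 2.101
v 1.521 -2.38 2.329
v 1.863 -2.505 2.479
v 2.253 -2.453 2.504
v -1.525 -1.136 -3.863
v -2.027 -1.527 -2.707
v -1.626 -0.086 -3.552
v -2.128 -0.477 -2.395
v -0.632 -1.163 -3.485
v -1.134 -1.554 -2.328
v -0.733 -0.113 -3.173
v -1.235 -0.504 -2.017
f 2 1 4
f 2 4 3
f 4 1 5
f 4 5 3
f 5 1 6
f 5 6 3
f 6 1 7
f 6 7 3
f 7 1 8
f 7 8 3
f 8 1 9
f 8 9 3
f 9 1 10
f 9 10 3
f 10 1 11
f 10 11 3
f 11 1 12
f 11 12 3
f 12 1 13
f 12 13 3
f 13 1 2
f 13 2 3
f 15 17 14
f 18 15 14
f 14 17 16
f 16 18 14
f 15 21 17
f 19 15 18
f 19 21 15
f 17 21 16
f 20 18 16
f 16 21 20
f 20 19 18
f 21 19 20



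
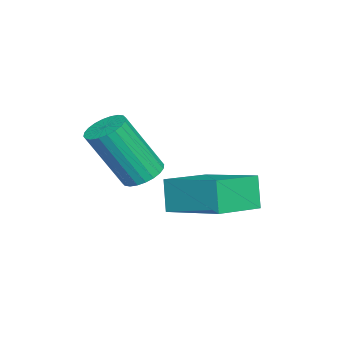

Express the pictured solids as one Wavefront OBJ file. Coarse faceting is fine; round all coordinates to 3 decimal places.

v 0.042 -0.696 3.05
v 0.623 -0.682 2.947
v 0.938 -1.551 4.607
v 0.358 -1.564 4.71
v 0.592 -0.483 3.057
v 0.908 -1.351 4.717
v 0.478 -0.315 3.166
v 0.793 -1.184 4.826
v 0.297 -0.206 3.258
v 0.613 -1.075 4.918
v 0.078 -0.171 3.318
v 0.393 -1.04 4.978
v -0.147 -0.216 3.337
v 0.168 -1.085 4.997
v -0.343 -0.334 3.312
v -0.028 -1.203 4.972
v -0.481 -0.507 3.248
v -0.165 -1.376 4.908
v -0.538 -0.709 3.153
v -0.223 -1.578 4.813
v -0.508 -0.909 3.043
v -0.192 -1.777 4.703
v -0.393 -1.076 2.934
v -0.078 -1.945 4.594
v -0.213 -1.185 2.842
v 0.103 -2.054 4.502
v 0.007 -1.22 2.782
v 0.322 -2.089 4.442
v 0.232 -1.175 2.763
v 0.547 -2.044 4.423
v 0.428 -1.057 2.788
v 0.743 -1.926 4.448
v 0.565 -0.884 2.852
v 0.881 -1.753 4.512
v -1.716 0.529 1.138
v -2.086 0.376 2.087
v -0.937 2.045 1.686
v -1.307 1.892 2.635
v -0.453 -0.252 1.505
v -0.823 -0.405 2.454
v 0.326 1.264 2.053
v -0.044 1.111 3.002
f 2 1 5
f 2 5 3
f 3 5 6
f 3 6 4
f 5 1 7
f 5 7 6
f 6 7 8
f 6 8 4
f 7 1 9
f 7 9 8
f 8 9 10
f 8 10 4
f 9 1 11
f 9 11 10
f 10 11 12
f 10 12 4
f 11 1 13
f 11 13 12
f 12 13 14
f 12 14 4
f 13 1 15
f 13 15 14
f 14 15 16
f 14 16 4
f 15 1 17
f 15 17 16
f 16 17 18
f 16 18 4
f 17 1 19
f 17 19 18
f 18 19 20
f 18 20 4
f 19 1 21
f 19 21 20
f 20 21 22
f 20 22 4
f 21 1 23
f 21 23 22
f 22 23 24
f 22 24 4
f 23 1 25
f 23 25 24
f 24 25 26
f 24 26 4
f 25 1 27
f 25 27 26
f 26 27 28
f 26 28 4
f 27 1 29
f 27 29 28
f 28 29 30
f 28 30 4
f 29 1 31
f 29 31 30
f 30 31 32
f 30 32 4
f 31 1 33
f 31 33 32
f 32 33 34
f 32 34 4
f 33 1 2
f 33 2 34
f 34 2 3
f 34 3 4
f 36 38 35
f 39 36 35
f 35 38 37
f 37 39 35
f 36 42 38
f 40 36 39
f 40 42 36
f 38 42 37
f 41 39 37
f 37 42 41
f 41 40 39
f 42 40 41



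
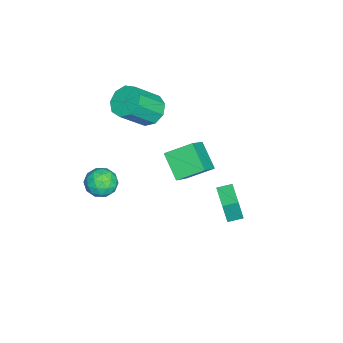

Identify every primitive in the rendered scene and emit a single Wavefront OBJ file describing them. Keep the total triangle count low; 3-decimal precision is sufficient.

v -1.865 -0.377 -4.605
v -2.959 -1.269 -3.538
v -2.257 1.06 -3.806
v -3.352 0.167 -2.739
v -0.528 -0.647 -3.461
v -1.623 -1.54 -2.394
v -0.921 0.789 -2.662
v -2.015 -0.103 -1.595
v -2.989 -2.576 -0.164
v -2.473 -1.746 0.094
v -1.476 -2.834 1.602
v -1.991 -3.664 1.344
v -3.06 -1.782 0.456
v -2.063 -2.87 1.964
v -3.614 -2.189 0.529
v -2.617 -3.277 2.037
v -3.875 -2.777 0.277
v -2.877 -3.865 1.785
v -3.721 -3.271 -0.181
v -2.724 -4.359 1.327
v -3.225 -3.44 -0.631
v -2.227 -4.528 0.877
v -2.618 -3.204 -0.862
v -1.62 -4.292 0.645
v -2.184 -2.675 -0.767
v -1.187 -3.763 0.741
v -2.127 -2.099 -0.389
v -1.13 -3.187 1.119
v 3.229 2.438 -0.824
v 3.387 2.196 0.597
v 2.926 3.172 -0.666
v 3.083 2.931 0.755
v 4.537 2.989 -0.875
v 4.694 2.748 0.546
v 4.233 3.724 -0.717
v 4.391 3.482 0.704
v 1.969 -3.554 -0.8
v 2.532 -3.166 -1.423
v 3.088 -4.434 -0.337
v 3.651 -4.046 -0.96
v 3.355 -3.554 -0.234
v 2.664 -3.01 -0.521
v 2.956 -4.59 -1.239
v 2.265 -4.046 -1.526
v 3.142 -3.806 -1.695
v 3.389 -3.166 -1.074
v 2.231 -4.434 -0.686
v 2.478 -3.794 -0.065
v 2.152 -3.283 -1.152
v 3.468 -4.317 -0.608
v 3.294 -4.028 -0.181
v 3.625 -3.8 -0.547
v 2.23 -3.191 -0.622
v 2.561 -2.963 -0.988
v 3.044 -3.191 -0.289
v 3.059 -4.637 -0.772
v 3.39 -4.409 -1.138
v 1.995 -3.8 -1.213
v 2.326 -3.572 -1.579
v 2.576 -4.409 -1.471
v 2.842 -3.431 -1.678
v 3.5 -3.948 -1.406
v 3.091 -4.268 -1.57
v 2.685 -3.948 -1.738
v 2.987 -3.055 -1.313
v 3.645 -3.572 -1.041
v 3.471 -3.283 -0.614
v 3.064 -2.963 -0.783
v 3.346 -3.431 -1.473
v 1.975 -4.028 -0.719
v 2.633 -4.545 -0.447
v 2.556 -4.637 -0.977
v 2.149 -4.317 -1.146
v 2.12 -3.652 -0.354
v 2.778 -4.169 -0.082
v 2.935 -3.652 -0.022
v 2.529 -3.332 -0.19
v 2.274 -4.169 -0.287
f 2 4 1
f 5 2 1
f 1 4 3
f 3 5 1
f 2 8 4
f 6 2 5
f 6 8 2
f 4 8 3
f 7 5 3
f 3 8 7
f 7 6 5
f 8 6 7
f 10 9 13
f 10 13 11
f 11 13 14
f 11 14 12
f 13 9 15
f 13 15 14
f 14 15 16
f 14 16 12
f 15 9 17
f 15 17 16
f 16 17 18
f 16 18 12
f 17 9 19
f 17 19 18
f 18 19 20
f 18 20 12
f 19 9 21
f 19 21 20
f 20 21 22
f 20 22 12
f 21 9 23
f 21 23 22
f 22 23 24
f 22 24 12
f 23 9 25
f 23 25 24
f 24 25 26
f 24 26 12
f 25 9 27
f 25 27 26
f 26 27 28
f 26 28 12
f 27 9 10
f 27 10 28
f 28 10 11
f 28 11 12
f 30 32 29
f 33 30 29
f 29 32 31
f 31 33 29
f 30 36 32
f 34 30 33
f 34 36 30
f 32 36 31
f 35 33 31
f 31 36 35
f 35 34 33
f 36 34 35
f 37 74 53
f 74 48 77
f 53 77 42
f 74 77 53
f 37 53 49
f 53 42 54
f 49 54 38
f 53 54 49
f 37 49 58
f 49 38 59
f 58 59 44
f 49 59 58
f 37 58 70
f 58 44 73
f 70 73 47
f 58 73 70
f 37 70 74
f 70 47 78
f 74 78 48
f 70 78 74
f 38 54 65
f 54 42 68
f 65 68 46
f 54 68 65
f 42 77 55
f 77 48 76
f 55 76 41
f 77 76 55
f 48 78 75
f 78 47 71
f 75 71 39
f 78 71 75
f 47 73 72
f 73 44 60
f 72 60 43
f 73 60 72
f 44 59 64
f 59 38 61
f 64 61 45
f 59 61 64
f 40 66 52
f 66 46 67
f 52 67 41
f 66 67 52
f 40 52 50
f 52 41 51
f 50 51 39
f 52 51 50
f 40 50 57
f 50 39 56
f 57 56 43
f 50 56 57
f 40 57 62
f 57 43 63
f 62 63 45
f 57 63 62
f 40 62 66
f 62 45 69
f 66 69 46
f 62 69 66
f 41 67 55
f 67 46 68
f 55 68 42
f 67 68 55
f 39 51 75
f 51 41 76
f 75 76 48
f 51 76 75
f 43 56 72
f 56 39 71
f 72 71 47
f 56 71 72
f 45 63 64
f 63 43 60
f 64 60 44
f 63 60 64
f 46 69 65
f 69 45 61
f 65 61 38
f 69 61 65



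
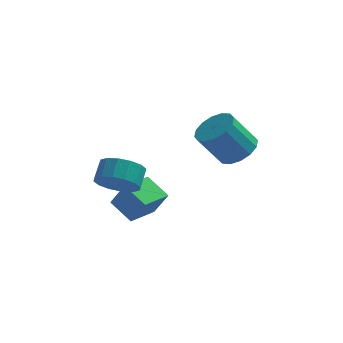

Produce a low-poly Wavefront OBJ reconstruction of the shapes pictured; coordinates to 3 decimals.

v -4.39 2.36 -1.86
v -3.733 2.114 -0.602
v -3.556 3.667 -2.04
v -2.9 3.421 -0.782
v -3.4 1.639 -2.518
v -2.744 1.393 -1.26
v -2.567 2.946 -2.698
v -1.91 2.7 -1.44
v 1.171 1.544 2.372
v 1.977 1.666 2.933
v 0.995 1.358 4.41
v 0.189 1.236 3.848
v 1.771 2.134 2.894
v 0.789 1.825 4.37
v 1.404 2.443 2.714
v 0.422 2.135 4.191
v 0.975 2.512 2.443
v -0.007 2.204 3.92
v 0.598 2.321 2.153
v -0.384 2.013 3.63
v 0.375 1.923 1.921
v -0.607 1.614 3.398
v 0.365 1.422 1.81
v -0.617 1.114 3.287
v 0.571 0.955 1.85
v -0.411 0.646 3.326
v 0.938 0.645 2.029
v -0.044 0.337 3.506
v 1.367 0.576 2.3
v 0.385 0.268 3.777
v 1.744 0.767 2.59
v 0.762 0.459 4.067
v 1.967 1.166 2.822
v 0.985 0.857 4.299
v -3.918 1.271 0.023
v -2.985 1.441 -0.404
v -2.849 2.28 0.23
v -3.782 2.109 0.657
v -3.33 1.725 -0.705
v -3.194 2.563 -0.071
v -3.833 1.886 -0.81
v -3.696 2.725 -0.177
v -4.358 1.883 -0.693
v -4.222 2.722 -0.059
v -4.766 1.716 -0.384
v -4.629 2.554 0.25
v -4.946 1.429 0.035
v -4.81 2.268 0.668
v -4.851 1.1 0.45
v -4.715 1.939 1.084
v -4.506 0.817 0.751
v -4.37 1.655 1.385
v -4.004 0.655 0.857
v -3.867 1.494 1.49
v -3.478 0.658 0.739
v -3.342 1.497 1.373
v -3.071 0.826 0.43
v -2.934 1.664 1.064
v -2.89 1.112 0.012
v -2.754 1.951 0.645
f 2 4 1
f 5 2 1
f 1 4 3
f 3 5 1
f 2 8 4
f 6 2 5
f 6 8 2
f 4 8 3
f 7 5 3
f 3 8 7
f 7 6 5
f 8 6 7
f 10 9 13
f 10 13 11
f 11 13 14
f 11 14 12
f 13 9 15
f 13 15 14
f 14 15 16
f 14 16 12
f 15 9 17
f 15 17 16
f 16 17 18
f 16 18 12
f 17 9 19
f 17 19 18
f 18 19 20
f 18 20 12
f 19 9 21
f 19 21 20
f 20 21 22
f 20 22 12
f 21 9 23
f 21 23 22
f 22 23 24
f 22 24 12
f 23 9 25
f 23 25 24
f 24 25 26
f 24 26 12
f 25 9 27
f 25 27 26
f 26 27 28
f 26 28 12
f 27 9 29
f 27 29 28
f 28 29 30
f 28 30 12
f 29 9 31
f 29 31 30
f 30 31 32
f 30 32 12
f 31 9 33
f 31 33 32
f 32 33 34
f 32 34 12
f 33 9 10
f 33 10 34
f 34 10 11
f 34 11 12
f 36 35 39
f 36 39 37
f 37 39 40
f 37 40 38
f 39 35 41
f 39 41 40
f 40 41 42
f 40 42 38
f 41 35 43
f 41 43 42
f 42 43 44
f 42 44 38
f 43 35 45
f 43 45 44
f 44 45 46
f 44 46 38
f 45 35 47
f 45 47 46
f 46 47 48
f 46 48 38
f 47 35 49
f 47 49 48
f 48 49 50
f 48 50 38
f 49 35 51
f 49 51 50
f 50 51 52
f 50 52 38
f 51 35 53
f 51 53 52
f 52 53 54
f 52 54 38
f 53 35 55
f 53 55 54
f 54 55 56
f 54 56 38
f 55 35 57
f 55 57 56
f 56 57 58
f 56 58 38
f 57 35 59
f 57 59 58
f 58 59 60
f 58 60 38
f 59 35 36
f 59 36 60
f 60 36 37
f 60 37 38



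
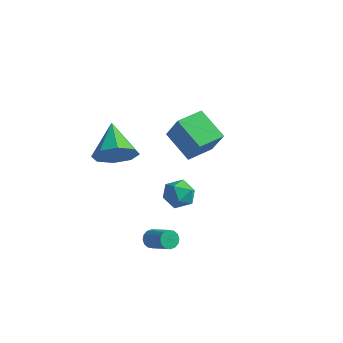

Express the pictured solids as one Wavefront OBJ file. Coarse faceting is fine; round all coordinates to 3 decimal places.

v 1.615 -1.878 1.544
v 2.238 -1.4 1.814
v 2.422 -2.4 0.606
v 3.045 -1.922 0.876
v 2.765 -2.545 1.348
v 2.266 -2.222 1.929
v 2.394 -1.578 0.491
v 1.895 -1.255 1.072
v 2.719 -1.214 1.164
v 2.949 -1.812 1.693
v 1.711 -1.988 0.727
v 1.941 -2.586 1.256
v -0.565 -2.58 3.052
v 0.24 -1.862 3.008
v -1.635 -1.32 4.048
v -0.278 -1.796 2.367
v -0.965 -2.189 2.128
v -1.418 -2.812 2.43
v -1.371 -3.298 3.096
v -0.853 -3.365 3.737
v -0.166 -2.972 3.976
v 0.287 -2.349 3.674
v 1.384 -2.628 -1.834
v 1.653 -2.616 -2.267
v 2.805 -2.939 -1.559
v 2.536 -2.952 -1.126
v 1.664 -2.37 -2.172
v 2.816 -2.693 -1.465
v 1.6 -2.193 -1.987
v 2.752 -2.516 -1.28
v 1.478 -2.132 -1.761
v 2.631 -2.456 -1.053
v 1.331 -2.205 -1.554
v 2.483 -2.529 -0.847
v 1.198 -2.391 -1.422
v 2.35 -2.715 -0.715
v 1.115 -2.641 -1.401
v 2.267 -2.964 -0.693
v 1.104 -2.887 -1.495
v 2.256 -3.21 -0.788
v 1.168 -3.064 -1.68
v 2.32 -3.387 -0.973
v 1.289 -3.124 -1.907
v 2.442 -3.448 -1.199
v 1.437 -3.051 -2.113
v 2.589 -3.375 -1.406
v 1.57 -2.865 -2.245
v 2.722 -3.189 -1.538
v -1.413 2.784 0.825
v -0.582 2.485 2.277
v -0.984 4.2 0.871
v -0.153 3.9 2.324
v 0.093 2.36 -0.124
v 0.924 2.06 1.329
v 0.522 3.775 -0.077
v 1.353 3.476 1.375
f 1 12 6
f 1 6 2
f 1 2 8
f 1 8 11
f 1 11 12
f 2 6 10
f 6 12 5
f 12 11 3
f 11 8 7
f 8 2 9
f 4 10 5
f 4 5 3
f 4 3 7
f 4 7 9
f 4 9 10
f 5 10 6
f 3 5 12
f 7 3 11
f 9 7 8
f 10 9 2
f 14 13 16
f 14 16 15
f 16 13 17
f 16 17 15
f 17 13 18
f 17 18 15
f 18 13 19
f 18 19 15
f 19 13 20
f 19 20 15
f 20 13 21
f 20 21 15
f 21 13 22
f 21 22 15
f 22 13 14
f 22 14 15
f 24 23 27
f 24 27 25
f 25 27 28
f 25 28 26
f 27 23 29
f 27 29 28
f 28 29 30
f 28 30 26
f 29 23 31
f 29 31 30
f 30 31 32
f 30 32 26
f 31 23 33
f 31 33 32
f 32 33 34
f 32 34 26
f 33 23 35
f 33 35 34
f 34 35 36
f 34 36 26
f 35 23 37
f 35 37 36
f 36 37 38
f 36 38 26
f 37 23 39
f 37 39 38
f 38 39 40
f 38 40 26
f 39 23 41
f 39 41 40
f 40 41 42
f 40 42 26
f 41 23 43
f 41 43 42
f 42 43 44
f 42 44 26
f 43 23 45
f 43 45 44
f 44 45 46
f 44 46 26
f 45 23 47
f 45 47 46
f 46 47 48
f 46 48 26
f 47 23 24
f 47 24 48
f 48 24 25
f 48 25 26
f 50 52 49
f 53 50 49
f 49 52 51
f 51 53 49
f 50 56 52
f 54 50 53
f 54 56 50
f 52 56 51
f 55 53 51
f 51 56 55
f 55 54 53
f 56 54 55



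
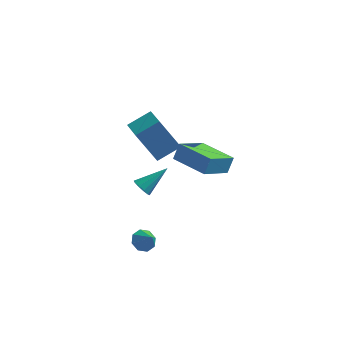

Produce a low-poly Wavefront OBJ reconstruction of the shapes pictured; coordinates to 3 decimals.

v -1.669 1.148 -1.084
v -2.804 1.123 0.754
v -2.524 2.625 -1.591
v -3.658 2.6 0.247
v -0.622 1.98 -0.427
v -1.756 1.955 1.411
v -1.476 3.457 -0.934
v -2.611 3.432 0.904
v -1.549 -2.402 -0.243
v -1.233 -2.274 -0.712
v -0.471 -1.458 0.743
v -1.485 -2.022 -0.677
v -1.762 -1.915 -0.476
v -1.958 -1.994 -0.186
v -1.998 -2.229 0.082
v -1.866 -2.53 0.225
v -1.614 -2.782 0.19
v -1.336 -2.889 -0.011
v -1.141 -2.809 -0.3
v -1.101 -2.575 -0.568
v 0.377 -3.649 3.496
v 0.582 -3.237 4.327
v 1.209 -2.289 2.617
v 1.414 -1.878 3.449
v 2.146 -4.682 3.571
v 2.351 -4.271 4.403
v 2.978 -3.323 2.693
v 3.183 -2.911 3.524
v -1.226 -3.338 -3.574
v -0.668 -3.306 -3.961
v -0.654 -3.782 -2.786
v -0.734 -2.879 -3.672
v -1.089 -2.72 -3.325
v -1.524 -2.924 -3.124
v -1.784 -3.37 -3.187
v -1.718 -3.797 -3.476
v -1.363 -3.956 -3.822
v -0.929 -3.752 -4.024
f 2 4 1
f 5 2 1
f 1 4 3
f 3 5 1
f 2 8 4
f 6 2 5
f 6 8 2
f 4 8 3
f 7 5 3
f 3 8 7
f 7 6 5
f 8 6 7
f 10 9 12
f 10 12 11
f 12 9 13
f 12 13 11
f 13 9 14
f 13 14 11
f 14 9 15
f 14 15 11
f 15 9 16
f 15 16 11
f 16 9 17
f 16 17 11
f 17 9 18
f 17 18 11
f 18 9 19
f 18 19 11
f 19 9 20
f 19 20 11
f 20 9 10
f 20 10 11
f 22 24 21
f 25 22 21
f 21 24 23
f 23 25 21
f 22 28 24
f 26 22 25
f 26 28 22
f 24 28 23
f 27 25 23
f 23 28 27
f 27 26 25
f 28 26 27
f 30 29 32
f 30 32 31
f 32 29 33
f 32 33 31
f 33 29 34
f 33 34 31
f 34 29 35
f 34 35 31
f 35 29 36
f 35 36 31
f 36 29 37
f 36 37 31
f 37 29 38
f 37 38 31
f 38 29 30
f 38 30 31



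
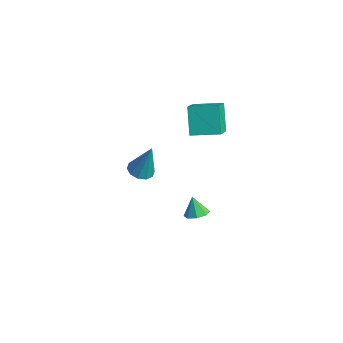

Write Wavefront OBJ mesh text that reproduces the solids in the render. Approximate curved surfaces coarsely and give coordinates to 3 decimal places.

v 2.949 1.62 -4.008
v 3.382 2.19 -3.868
v 2.411 1.78 -2.992
v 2.916 2.337 -4.139
v 2.469 2.064 -4.332
v 2.303 1.53 -4.336
v 2.515 1.049 -4.147
v 2.982 0.902 -3.877
v 3.429 1.176 -3.683
v 3.595 1.709 -3.68
v 2.709 -2.163 2.659
v 3.395 -1.966 2.465
v 3.131 -1.757 4.561
v 3.13 -1.594 2.444
v 2.704 -1.439 2.506
v 2.28 -1.561 2.626
v 2.02 -1.912 2.759
v 2.022 -2.36 2.854
v 2.287 -2.732 2.874
v 2.713 -2.887 2.813
v 3.137 -2.765 2.692
v 3.398 -2.414 2.559
v 2.338 1.613 2.67
v 1.411 2.333 4.008
v 1.413 2.909 1.331
v 0.486 3.629 2.669
v 3.554 2.731 2.911
v 2.627 3.451 4.249
v 2.629 4.027 1.572
v 1.702 4.747 2.91
f 2 1 4
f 2 4 3
f 4 1 5
f 4 5 3
f 5 1 6
f 5 6 3
f 6 1 7
f 6 7 3
f 7 1 8
f 7 8 3
f 8 1 9
f 8 9 3
f 9 1 10
f 9 10 3
f 10 1 2
f 10 2 3
f 12 11 14
f 12 14 13
f 14 11 15
f 14 15 13
f 15 11 16
f 15 16 13
f 16 11 17
f 16 17 13
f 17 11 18
f 17 18 13
f 18 11 19
f 18 19 13
f 19 11 20
f 19 20 13
f 20 11 21
f 20 21 13
f 21 11 22
f 21 22 13
f 22 11 12
f 22 12 13
f 24 26 23
f 27 24 23
f 23 26 25
f 25 27 23
f 24 30 26
f 28 24 27
f 28 30 24
f 26 30 25
f 29 27 25
f 25 30 29
f 29 28 27
f 30 28 29



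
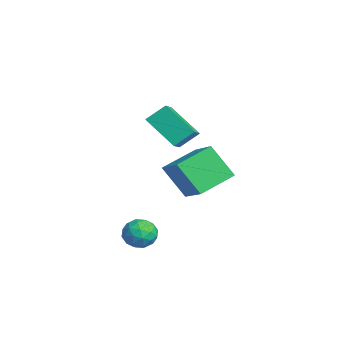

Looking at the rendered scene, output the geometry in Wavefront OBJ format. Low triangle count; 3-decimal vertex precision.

v -3.283 -0.731 3.602
v -2.251 -1.186 4.141
v -3.284 0.192 4.385
v -2.251 -0.263 4.923
v -2.149 0.343 2.337
v -1.116 -0.112 2.875
v -2.149 1.266 3.119
v -1.117 0.811 3.658
v -0.3 -1.605 -1.238
v 0.202 -1.08 -1.702
v 0.178 -2.7 -1.958
v 0.68 -2.175 -2.422
v 0.852 -2.309 -1.588
v 0.556 -1.632 -1.143
v -0.176 -2.148 -2.517
v -0.472 -1.471 -2.072
v 0.279 -1.416 -2.493
v 0.914 -1.516 -1.919
v -0.534 -2.264 -1.741
v 0.101 -2.364 -1.167
v -0.091 -1.246 -1.407
v 0.471 -2.534 -2.253
v 0.572 -2.613 -1.763
v 0.867 -2.304 -2.036
v 0.117 -1.571 -1.078
v 0.412 -1.263 -1.351
v 0.794 -1.985 -1.284
v -0.032 -2.517 -2.309
v 0.263 -2.209 -2.582
v -0.487 -1.476 -1.624
v -0.192 -1.167 -1.897
v -0.414 -1.795 -2.376
v 0.249 -1.135 -2.145
v 0.53 -1.779 -2.568
v 0.027 -1.763 -2.623
v -0.147 -1.365 -2.362
v 0.623 -1.194 -1.807
v 0.904 -1.838 -2.23
v 1.005 -1.916 -1.74
v 0.831 -1.518 -1.478
v 0.668 -1.391 -2.272
v -0.524 -1.942 -1.43
v -0.243 -2.586 -1.853
v -0.451 -2.262 -2.182
v -0.625 -1.864 -1.92
v -0.15 -2.001 -1.092
v 0.131 -2.645 -1.515
v 0.527 -2.415 -1.298
v 0.353 -2.017 -1.037
v -0.288 -2.389 -1.388
v -4.351 -0.054 0.131
v -2.641 0.317 1.035
v -5.107 1.688 0.848
v -3.397 2.059 1.752
v -3.683 0.921 -1.532
v -1.973 1.292 -0.628
v -4.439 2.663 -0.815
v -2.729 3.034 0.089
f 2 4 1
f 5 2 1
f 1 4 3
f 3 5 1
f 2 8 4
f 6 2 5
f 6 8 2
f 4 8 3
f 7 5 3
f 3 8 7
f 7 6 5
f 8 6 7
f 9 46 25
f 46 20 49
f 25 49 14
f 46 49 25
f 9 25 21
f 25 14 26
f 21 26 10
f 25 26 21
f 9 21 30
f 21 10 31
f 30 31 16
f 21 31 30
f 9 30 42
f 30 16 45
f 42 45 19
f 30 45 42
f 9 42 46
f 42 19 50
f 46 50 20
f 42 50 46
f 10 26 37
f 26 14 40
f 37 40 18
f 26 40 37
f 14 49 27
f 49 20 48
f 27 48 13
f 49 48 27
f 20 50 47
f 50 19 43
f 47 43 11
f 50 43 47
f 19 45 44
f 45 16 32
f 44 32 15
f 45 32 44
f 16 31 36
f 31 10 33
f 36 33 17
f 31 33 36
f 12 38 24
f 38 18 39
f 24 39 13
f 38 39 24
f 12 24 22
f 24 13 23
f 22 23 11
f 24 23 22
f 12 22 29
f 22 11 28
f 29 28 15
f 22 28 29
f 12 29 34
f 29 15 35
f 34 35 17
f 29 35 34
f 12 34 38
f 34 17 41
f 38 41 18
f 34 41 38
f 13 39 27
f 39 18 40
f 27 40 14
f 39 40 27
f 11 23 47
f 23 13 48
f 47 48 20
f 23 48 47
f 15 28 44
f 28 11 43
f 44 43 19
f 28 43 44
f 17 35 36
f 35 15 32
f 36 32 16
f 35 32 36
f 18 41 37
f 41 17 33
f 37 33 10
f 41 33 37
f 52 54 51
f 55 52 51
f 51 54 53
f 53 55 51
f 52 58 54
f 56 52 55
f 56 58 52
f 54 58 53
f 57 55 53
f 53 58 57
f 57 56 55
f 58 56 57



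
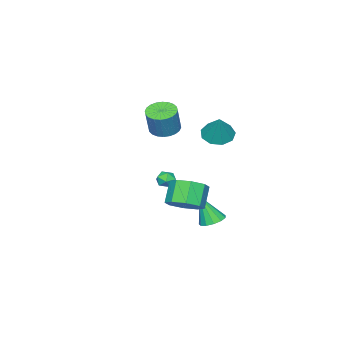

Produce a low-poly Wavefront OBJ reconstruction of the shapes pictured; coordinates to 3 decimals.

v 1.131 1.446 3.077
v 1.972 1.571 2.631
v 1.829 2.054 4.563
v 1.608 2.115 2.58
v 1.021 2.346 2.761
v 0.485 2.156 3.09
v 0.252 1.634 3.413
v 0.43 1.024 3.579
v 0.936 0.612 3.51
v 1.534 0.59 3.238
v 1.943 0.969 2.891
v -0.965 -3.078 -2.652
v -0.337 -3.291 -2.658
v -1.303 -4.069 -2.882
v -0.675 -4.282 -2.888
v -0.957 -4.096 -2.318
v -0.748 -3.484 -2.176
v -0.892 -3.876 -3.364
v -0.683 -3.264 -3.222
v -0.292 -3.784 -3.098
v -0.333 -3.92 -2.451
v -1.307 -3.44 -3.089
v -1.348 -3.576 -2.442
v 1.827 -1.66 2.891
v 2.656 -1.517 2.571
v 3.222 -1.317 4.13
v 2.393 -1.46 4.449
v 2.527 -1.19 2.576
v 3.093 -0.99 4.135
v 2.292 -0.935 2.629
v 2.858 -0.735 4.188
v 1.985 -0.79 2.722
v 2.552 -0.591 4.28
v 1.655 -0.778 2.84
v 2.221 -0.578 4.399
v 1.351 -0.9 2.967
v 1.917 -0.7 4.525
v 1.119 -1.137 3.081
v 1.685 -0.938 4.639
v 0.995 -1.454 3.167
v 1.561 -1.255 4.725
v 0.998 -1.803 3.21
v 1.564 -1.603 4.769
v 1.127 -2.13 3.205
v 1.693 -1.93 4.764
v 1.362 -2.385 3.152
v 1.928 -2.185 4.711
v 1.668 -2.529 3.06
v 2.235 -2.33 4.618
v 1.999 -2.542 2.941
v 2.565 -2.342 4.5
v 2.303 -2.42 2.815
v 2.869 -2.22 4.373
v 2.535 -2.182 2.701
v 3.101 -1.983 4.259
v 2.659 -1.865 2.615
v 3.225 -1.666 4.173
v 4.403 1.71 -1.074
v 5.044 2.303 -0.438
v 4.177 1.963 0.751
v 3.537 1.37 0.114
v 4.425 2.744 -0.763
v 3.558 2.404 0.425
v 3.794 2.579 -1.271
v 2.927 2.24 -0.082
v 3.519 1.905 -1.663
v 2.653 1.566 -0.474
v 3.763 1.117 -1.711
v 2.896 0.777 -0.522
v 4.382 0.676 -1.385
v 3.515 0.336 -0.197
v 5.013 0.84 -0.878
v 4.146 0.501 0.311
v 5.287 1.514 -0.486
v 4.421 1.175 0.703
v 0.586 0.715 -4.123
v 1.376 0.893 -4.162
v 0.834 0.005 -2.357
v 1.169 1.26 -3.986
v 0.778 1.454 -3.853
v 0.326 1.414 -3.806
v -0.044 1.151 -3.86
v -0.213 0.75 -3.997
v -0.129 0.338 -4.175
v 0.182 0.046 -4.336
v 0.622 -0.034 -4.43
v 1.05 0.124 -4.426
v 1.331 0.47 -4.326
f 2 1 4
f 2 4 3
f 4 1 5
f 4 5 3
f 5 1 6
f 5 6 3
f 6 1 7
f 6 7 3
f 7 1 8
f 7 8 3
f 8 1 9
f 8 9 3
f 9 1 10
f 9 10 3
f 10 1 11
f 10 11 3
f 11 1 2
f 11 2 3
f 12 23 17
f 12 17 13
f 12 13 19
f 12 19 22
f 12 22 23
f 13 17 21
f 17 23 16
f 23 22 14
f 22 19 18
f 19 13 20
f 15 21 16
f 15 16 14
f 15 14 18
f 15 18 20
f 15 20 21
f 16 21 17
f 14 16 23
f 18 14 22
f 20 18 19
f 21 20 13
f 25 24 28
f 25 28 26
f 26 28 29
f 26 29 27
f 28 24 30
f 28 30 29
f 29 30 31
f 29 31 27
f 30 24 32
f 30 32 31
f 31 32 33
f 31 33 27
f 32 24 34
f 32 34 33
f 33 34 35
f 33 35 27
f 34 24 36
f 34 36 35
f 35 36 37
f 35 37 27
f 36 24 38
f 36 38 37
f 37 38 39
f 37 39 27
f 38 24 40
f 38 40 39
f 39 40 41
f 39 41 27
f 40 24 42
f 40 42 41
f 41 42 43
f 41 43 27
f 42 24 44
f 42 44 43
f 43 44 45
f 43 45 27
f 44 24 46
f 44 46 45
f 45 46 47
f 45 47 27
f 46 24 48
f 46 48 47
f 47 48 49
f 47 49 27
f 48 24 50
f 48 50 49
f 49 50 51
f 49 51 27
f 50 24 52
f 50 52 51
f 51 52 53
f 51 53 27
f 52 24 54
f 52 54 53
f 53 54 55
f 53 55 27
f 54 24 56
f 54 56 55
f 55 56 57
f 55 57 27
f 56 24 25
f 56 25 57
f 57 25 26
f 57 26 27
f 59 58 62
f 59 62 60
f 60 62 63
f 60 63 61
f 62 58 64
f 62 64 63
f 63 64 65
f 63 65 61
f 64 58 66
f 64 66 65
f 65 66 67
f 65 67 61
f 66 58 68
f 66 68 67
f 67 68 69
f 67 69 61
f 68 58 70
f 68 70 69
f 69 70 71
f 69 71 61
f 70 58 72
f 70 72 71
f 71 72 73
f 71 73 61
f 72 58 74
f 72 74 73
f 73 74 75
f 73 75 61
f 74 58 59
f 74 59 75
f 75 59 60
f 75 60 61
f 77 76 79
f 77 79 78
f 79 76 80
f 79 80 78
f 80 76 81
f 80 81 78
f 81 76 82
f 81 82 78
f 82 76 83
f 82 83 78
f 83 76 84
f 83 84 78
f 84 76 85
f 84 85 78
f 85 76 86
f 85 86 78
f 86 76 87
f 86 87 78
f 87 76 88
f 87 88 78
f 88 76 77
f 88 77 78



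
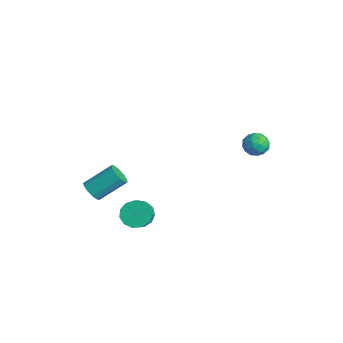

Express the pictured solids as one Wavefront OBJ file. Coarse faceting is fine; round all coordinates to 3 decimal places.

v -0.796 -4.51 -1.728
v -0.098 -4.519 -1.907
v 0.213 -2.979 -0.77
v -0.484 -2.97 -0.592
v -0.283 -4.281 -2.179
v 0.029 -2.741 -1.042
v -0.63 -4.116 -2.308
v -0.319 -2.576 -1.171
v -1.03 -4.076 -2.253
v -0.719 -2.535 -1.116
v -1.356 -4.174 -2.031
v -1.044 -2.633 -0.894
v -1.503 -4.378 -1.713
v -1.192 -2.838 -0.576
v -1.426 -4.625 -1.4
v -1.115 -3.084 -0.263
v -1.149 -4.835 -1.192
v -0.838 -3.294 -0.055
v -0.76 -4.942 -1.153
v -0.448 -3.401 -0.016
v -0.382 -4.912 -1.298
v -0.07 -3.371 -0.161
v -0.135 -4.754 -1.579
v 0.176 -3.214 -0.442
v 2.988 3.854 2.734
v 3.441 4.104 2.125
v 3.099 2.636 2.315
v 3.552 2.886 1.706
v 3.834 2.917 2.453
v 3.766 3.67 2.712
v 2.774 3.07 1.728
v 2.706 3.823 1.987
v 3.308 3.62 1.503
v 3.964 3.526 1.951
v 2.576 3.214 2.489
v 3.232 3.12 2.937
v 3.205 4.086 2.466
v 3.335 2.654 1.974
v 3.501 2.672 2.413
v 3.767 2.82 2.055
v 3.396 3.831 2.811
v 3.662 3.978 2.453
v 3.893 3.281 2.646
v 2.878 2.762 1.987
v 3.144 2.909 1.629
v 2.773 3.92 2.385
v 3.039 4.068 2.027
v 2.647 3.459 1.794
v 3.393 3.949 1.743
v 3.458 3.232 1.497
v 3.001 3.34 1.51
v 2.961 3.783 1.662
v 3.778 3.893 2.006
v 3.843 3.177 1.76
v 4.009 3.196 2.199
v 3.969 3.638 2.351
v 3.7 3.608 1.641
v 2.697 3.563 2.68
v 2.762 2.847 2.434
v 2.571 3.102 2.089
v 2.531 3.544 2.241
v 3.082 3.508 2.943
v 3.147 2.791 2.697
v 3.579 2.957 2.778
v 3.539 3.4 2.93
v 2.84 3.132 2.799
v 2.637 -3.327 -1.551
v 3.125 -2.607 -1.535
v 3.931 -3.173 -0.732
v 3.443 -3.893 -0.749
v 2.798 -2.561 -1.173
v 3.604 -3.126 -0.37
v 2.419 -2.757 -0.931
v 3.226 -3.323 -0.129
v 2.11 -3.135 -0.886
v 2.916 -3.7 -0.084
v 1.968 -3.574 -1.052
v 2.774 -4.139 -0.25
v 2.038 -3.934 -1.377
v 2.845 -4.499 -0.575
v 2.299 -4.102 -1.757
v 3.105 -4.667 -0.955
v 2.666 -4.024 -2.071
v 3.473 -4.589 -1.269
v 3.025 -3.725 -2.221
v 3.831 -4.29 -1.419
v 3.26 -3.299 -2.158
v 4.066 -3.864 -1.355
v 3.297 -2.883 -1.902
v 4.104 -3.448 -1.1
f 2 1 5
f 2 5 3
f 3 5 6
f 3 6 4
f 5 1 7
f 5 7 6
f 6 7 8
f 6 8 4
f 7 1 9
f 7 9 8
f 8 9 10
f 8 10 4
f 9 1 11
f 9 11 10
f 10 11 12
f 10 12 4
f 11 1 13
f 11 13 12
f 12 13 14
f 12 14 4
f 13 1 15
f 13 15 14
f 14 15 16
f 14 16 4
f 15 1 17
f 15 17 16
f 16 17 18
f 16 18 4
f 17 1 19
f 17 19 18
f 18 19 20
f 18 20 4
f 19 1 21
f 19 21 20
f 20 21 22
f 20 22 4
f 21 1 23
f 21 23 22
f 22 23 24
f 22 24 4
f 23 1 2
f 23 2 24
f 24 2 3
f 24 3 4
f 25 62 41
f 62 36 65
f 41 65 30
f 62 65 41
f 25 41 37
f 41 30 42
f 37 42 26
f 41 42 37
f 25 37 46
f 37 26 47
f 46 47 32
f 37 47 46
f 25 46 58
f 46 32 61
f 58 61 35
f 46 61 58
f 25 58 62
f 58 35 66
f 62 66 36
f 58 66 62
f 26 42 53
f 42 30 56
f 53 56 34
f 42 56 53
f 30 65 43
f 65 36 64
f 43 64 29
f 65 64 43
f 36 66 63
f 66 35 59
f 63 59 27
f 66 59 63
f 35 61 60
f 61 32 48
f 60 48 31
f 61 48 60
f 32 47 52
f 47 26 49
f 52 49 33
f 47 49 52
f 28 54 40
f 54 34 55
f 40 55 29
f 54 55 40
f 28 40 38
f 40 29 39
f 38 39 27
f 40 39 38
f 28 38 45
f 38 27 44
f 45 44 31
f 38 44 45
f 28 45 50
f 45 31 51
f 50 51 33
f 45 51 50
f 28 50 54
f 50 33 57
f 54 57 34
f 50 57 54
f 29 55 43
f 55 34 56
f 43 56 30
f 55 56 43
f 27 39 63
f 39 29 64
f 63 64 36
f 39 64 63
f 31 44 60
f 44 27 59
f 60 59 35
f 44 59 60
f 33 51 52
f 51 31 48
f 52 48 32
f 51 48 52
f 34 57 53
f 57 33 49
f 53 49 26
f 57 49 53
f 68 67 71
f 68 71 69
f 69 71 72
f 69 72 70
f 71 67 73
f 71 73 72
f 72 73 74
f 72 74 70
f 73 67 75
f 73 75 74
f 74 75 76
f 74 76 70
f 75 67 77
f 75 77 76
f 76 77 78
f 76 78 70
f 77 67 79
f 77 79 78
f 78 79 80
f 78 80 70
f 79 67 81
f 79 81 80
f 80 81 82
f 80 82 70
f 81 67 83
f 81 83 82
f 82 83 84
f 82 84 70
f 83 67 85
f 83 85 84
f 84 85 86
f 84 86 70
f 85 67 87
f 85 87 86
f 86 87 88
f 86 88 70
f 87 67 89
f 87 89 88
f 88 89 90
f 88 90 70
f 89 67 68
f 89 68 90
f 90 68 69
f 90 69 70

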